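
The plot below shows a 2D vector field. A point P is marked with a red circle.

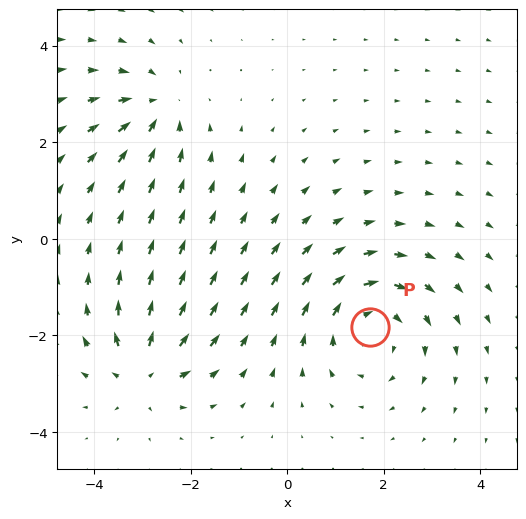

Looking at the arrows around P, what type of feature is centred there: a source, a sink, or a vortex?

vortex

At P (1.7, -1.8) the arrows circulate clockwise. Divergence ≈0, curl about -4 — near-zero divergence with nonzero curl is a vortex.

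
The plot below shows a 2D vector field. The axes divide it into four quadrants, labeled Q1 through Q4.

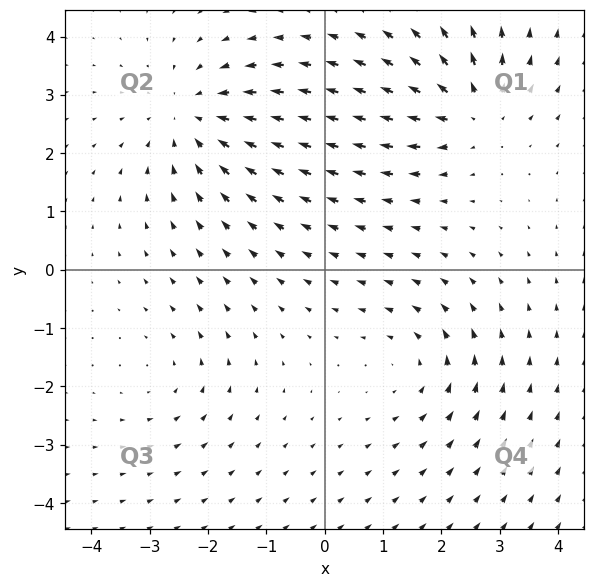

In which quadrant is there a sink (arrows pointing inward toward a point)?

The sink sits at approximately (-2.3, 2.6), which lies in quadrant Q2. The divergence there is about -4, negative as expected for a sink.

Q2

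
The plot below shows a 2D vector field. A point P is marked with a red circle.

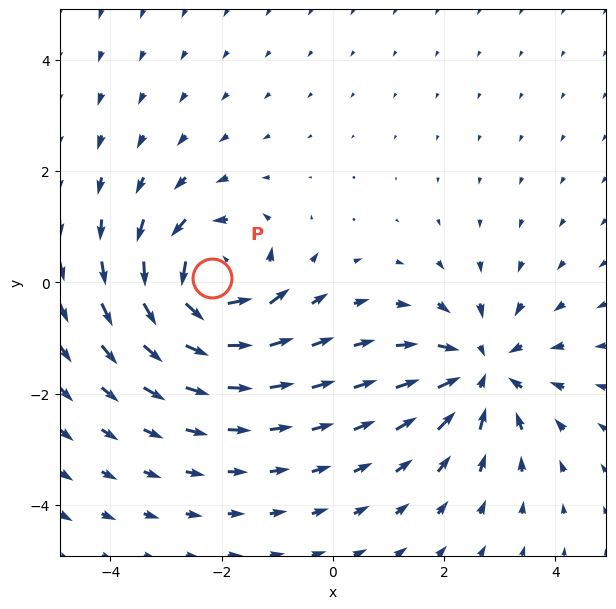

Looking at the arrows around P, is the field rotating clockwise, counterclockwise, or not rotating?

counterclockwise

Near P at (-2.2, 0.1) the arrows circulate counterclockwise. The curl (z-component) there is about +6; positive curl means counterclockwise rotation.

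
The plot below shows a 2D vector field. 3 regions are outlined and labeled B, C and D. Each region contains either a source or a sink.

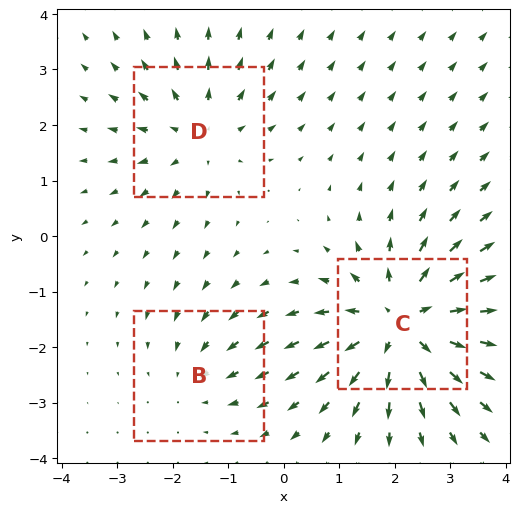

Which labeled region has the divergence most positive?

Divergence at each region's feature centre — B: about -2, C: about +5, D: about +3. Region C is most positive.

C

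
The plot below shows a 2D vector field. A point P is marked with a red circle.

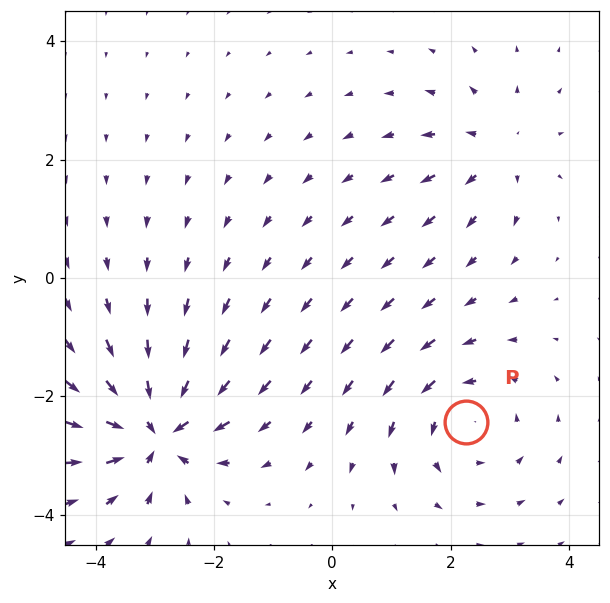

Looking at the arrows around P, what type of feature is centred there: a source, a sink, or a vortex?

vortex

At P (2.3, -2.4) the arrows circulate counterclockwise. Divergence ≈0, curl about +4 — near-zero divergence with nonzero curl is a vortex.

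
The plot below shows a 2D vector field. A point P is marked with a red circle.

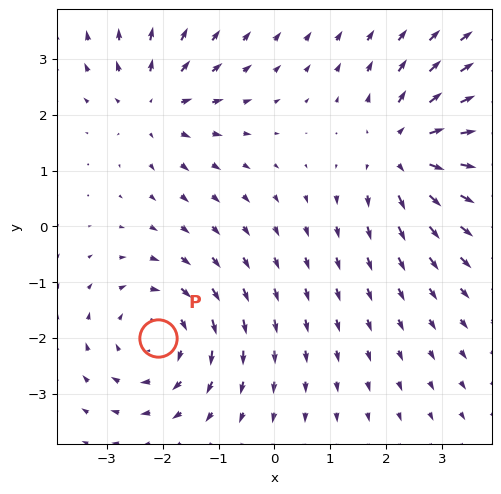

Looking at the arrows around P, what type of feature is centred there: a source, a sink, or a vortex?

vortex

At P (-2.1, -2.0) the arrows circulate clockwise. Divergence ≈0, curl about -4 — near-zero divergence with nonzero curl is a vortex.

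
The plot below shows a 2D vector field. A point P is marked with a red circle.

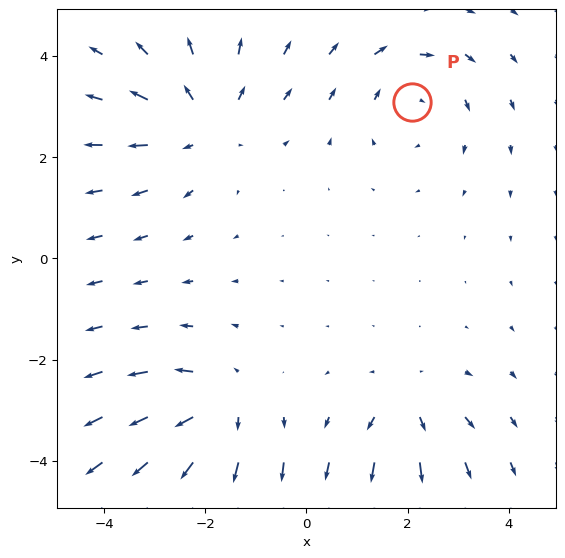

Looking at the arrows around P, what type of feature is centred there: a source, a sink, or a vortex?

vortex

At P (2.1, 3.1) the arrows circulate clockwise. Divergence ≈0, curl about -3 — near-zero divergence with nonzero curl is a vortex.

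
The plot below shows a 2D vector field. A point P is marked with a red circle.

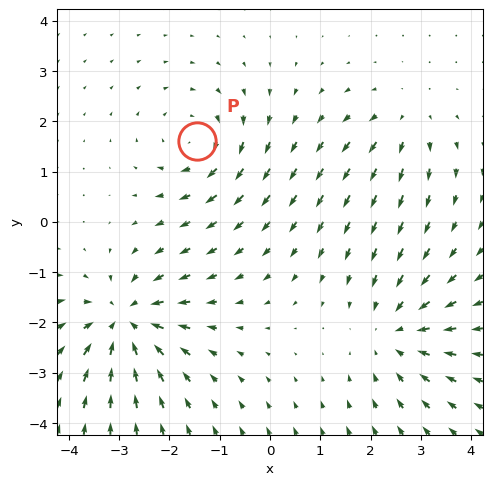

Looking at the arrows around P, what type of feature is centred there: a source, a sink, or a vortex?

At P (-1.5, 1.6) the arrows circulate clockwise. Divergence ≈0, curl about -4 — near-zero divergence with nonzero curl is a vortex.

vortex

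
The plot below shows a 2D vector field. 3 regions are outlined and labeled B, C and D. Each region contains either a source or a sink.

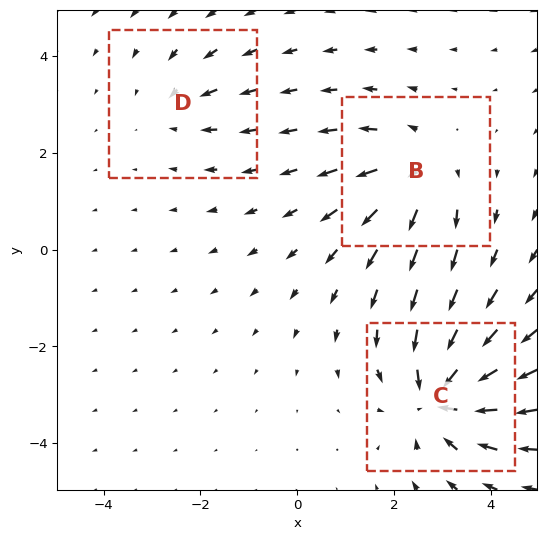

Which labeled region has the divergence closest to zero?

D

Divergence at each region's feature centre — B: about +4, C: about -5, D: about -2. Region D is closest to zero.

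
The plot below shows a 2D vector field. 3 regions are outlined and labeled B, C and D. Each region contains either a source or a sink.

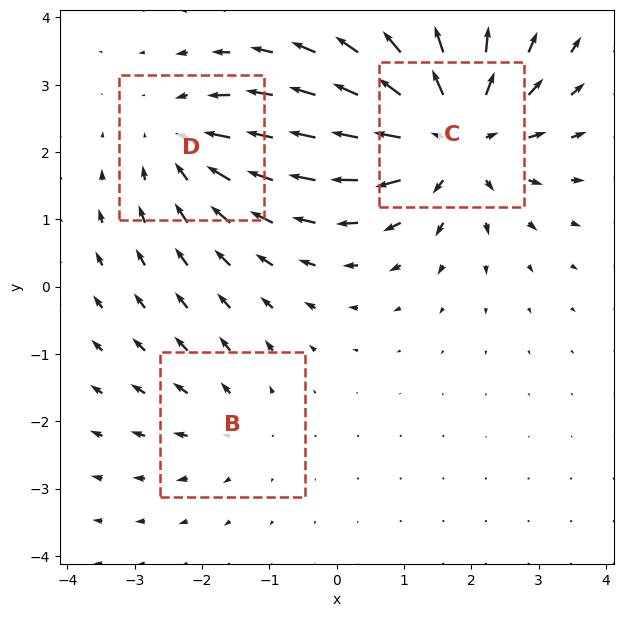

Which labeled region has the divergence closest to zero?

B

Divergence at each region's feature centre — B: about +2, C: about +5, D: about -3. Region B is closest to zero.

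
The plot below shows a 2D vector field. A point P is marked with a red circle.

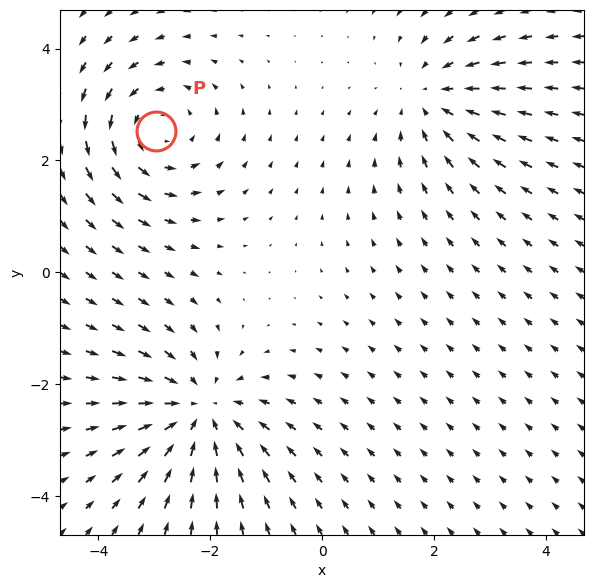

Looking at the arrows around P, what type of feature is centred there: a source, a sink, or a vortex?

At P (-3.0, 2.5) the arrows circulate counterclockwise. Divergence ≈0, curl about +4 — near-zero divergence with nonzero curl is a vortex.

vortex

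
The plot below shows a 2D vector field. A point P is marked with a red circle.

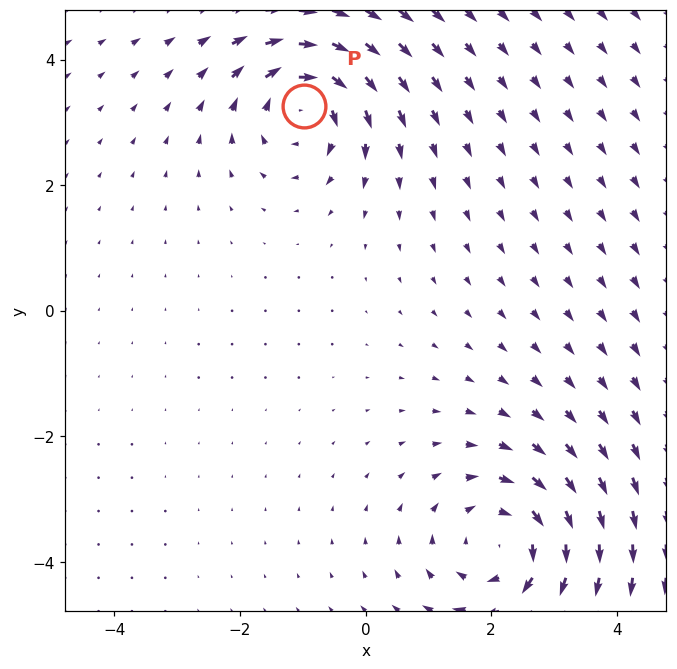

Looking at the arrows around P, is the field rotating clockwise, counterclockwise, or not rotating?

Near P at (-1.0, 3.3) the arrows circulate clockwise. The curl (z-component) there is about -4; negative curl means clockwise rotation.

clockwise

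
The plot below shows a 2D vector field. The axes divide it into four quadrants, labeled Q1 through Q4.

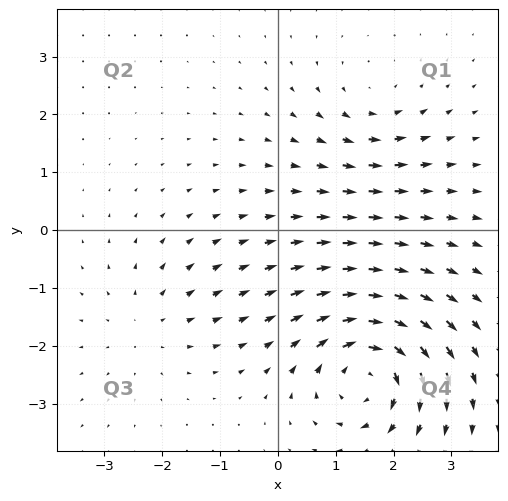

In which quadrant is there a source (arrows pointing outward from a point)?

Q3

The source sits at approximately (-2.2, -1.6), which lies in quadrant Q3. The divergence there is about +2, positive as expected for a source.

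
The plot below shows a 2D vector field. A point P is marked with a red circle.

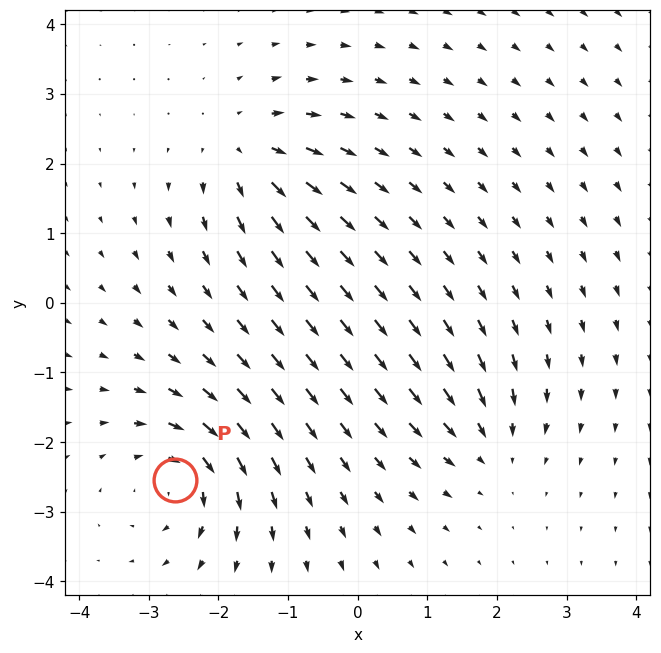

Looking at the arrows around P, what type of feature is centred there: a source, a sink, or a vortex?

vortex

At P (-2.6, -2.5) the arrows circulate clockwise. Divergence ≈0, curl about -6 — near-zero divergence with nonzero curl is a vortex.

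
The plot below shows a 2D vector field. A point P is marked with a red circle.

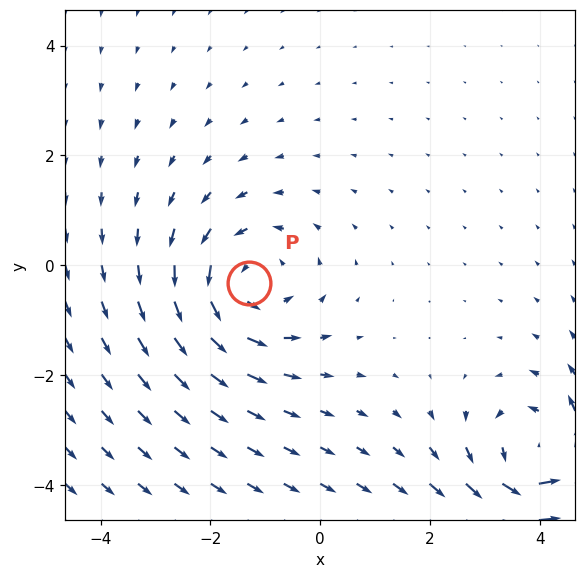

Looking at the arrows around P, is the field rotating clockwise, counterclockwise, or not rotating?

counterclockwise

Near P at (-1.3, -0.3) the arrows circulate counterclockwise. The curl (z-component) there is about +4; positive curl means counterclockwise rotation.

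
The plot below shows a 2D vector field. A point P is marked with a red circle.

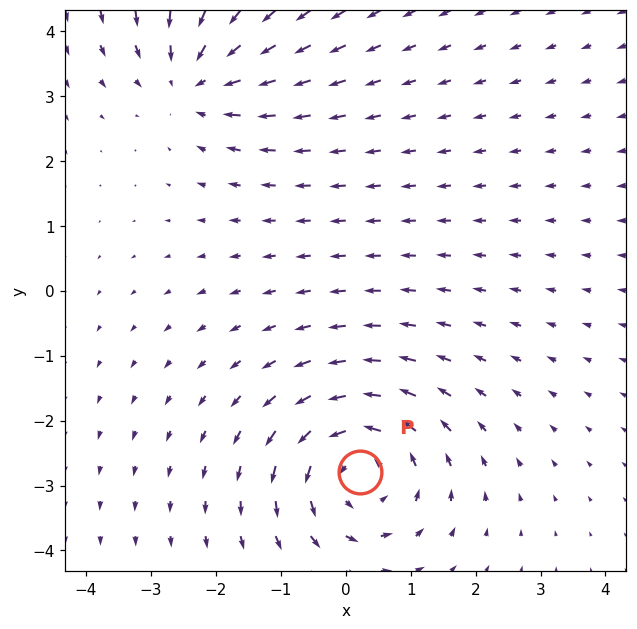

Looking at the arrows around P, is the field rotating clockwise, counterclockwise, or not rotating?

counterclockwise

Near P at (0.2, -2.8) the arrows circulate counterclockwise. The curl (z-component) there is about +5; positive curl means counterclockwise rotation.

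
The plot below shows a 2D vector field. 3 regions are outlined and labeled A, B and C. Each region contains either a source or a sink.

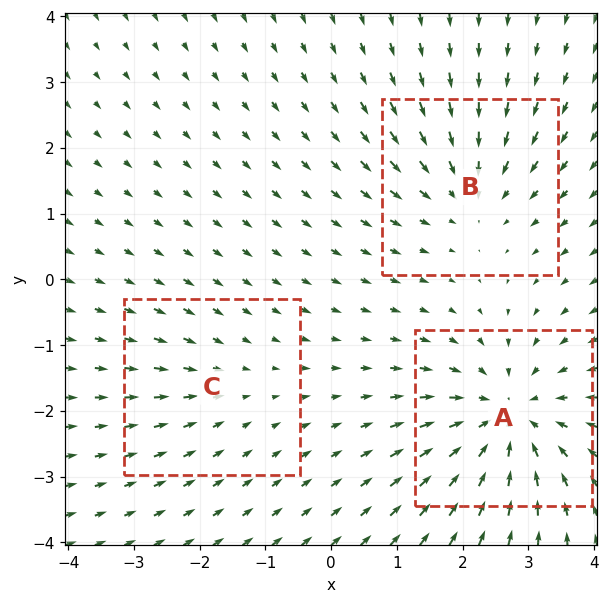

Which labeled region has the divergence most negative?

A

Divergence at each region's feature centre — A: about -5, B: about -3, C: about -2. Region A is most negative.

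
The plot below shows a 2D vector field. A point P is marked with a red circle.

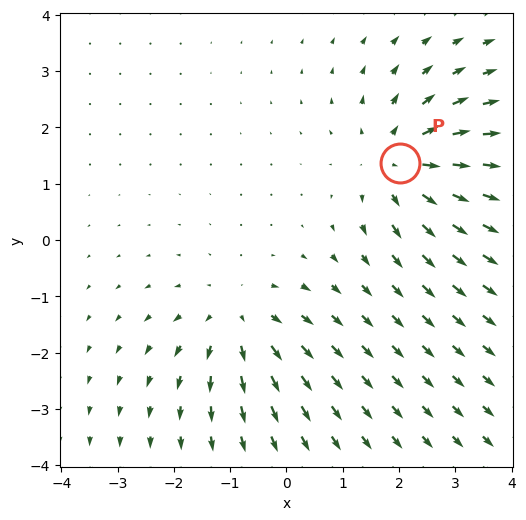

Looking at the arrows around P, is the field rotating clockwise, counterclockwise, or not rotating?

Near P at (2.0, 1.4) the arrows show no circulation. The curl there is ≈0.

not rotating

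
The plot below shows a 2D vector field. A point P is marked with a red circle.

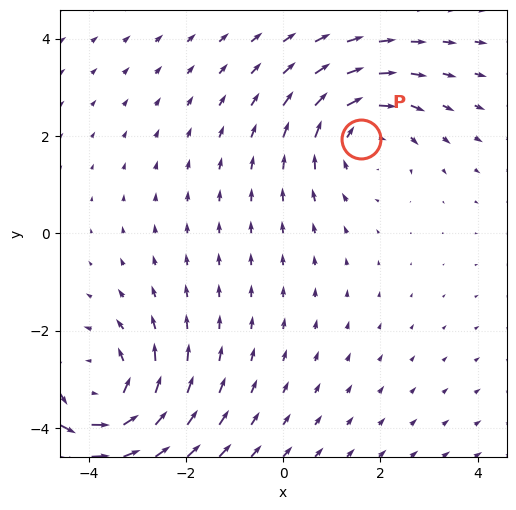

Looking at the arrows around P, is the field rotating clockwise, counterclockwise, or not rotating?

Near P at (1.6, 1.9) the arrows circulate clockwise. The curl (z-component) there is about -2; negative curl means clockwise rotation.

clockwise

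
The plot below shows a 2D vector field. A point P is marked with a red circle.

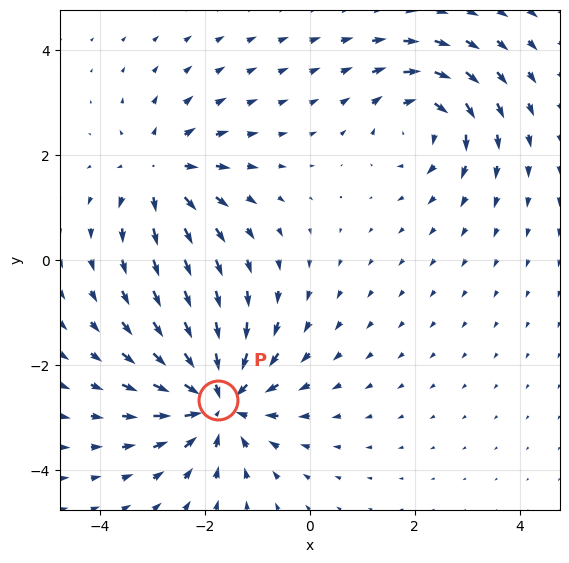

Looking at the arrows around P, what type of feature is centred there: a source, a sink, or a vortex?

At P (-1.7, -2.7) the arrows converge inward. Divergence about -5, curl ≈0 — negative divergence with near-zero curl is a sink.

sink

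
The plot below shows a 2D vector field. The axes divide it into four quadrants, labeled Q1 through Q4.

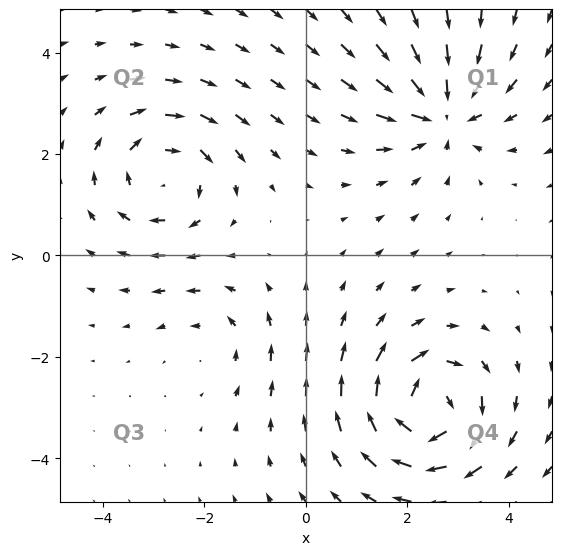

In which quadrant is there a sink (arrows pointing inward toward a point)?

The sink sits at approximately (2.7, 2.8), which lies in quadrant Q1. The divergence there is about -5, negative as expected for a sink.

Q1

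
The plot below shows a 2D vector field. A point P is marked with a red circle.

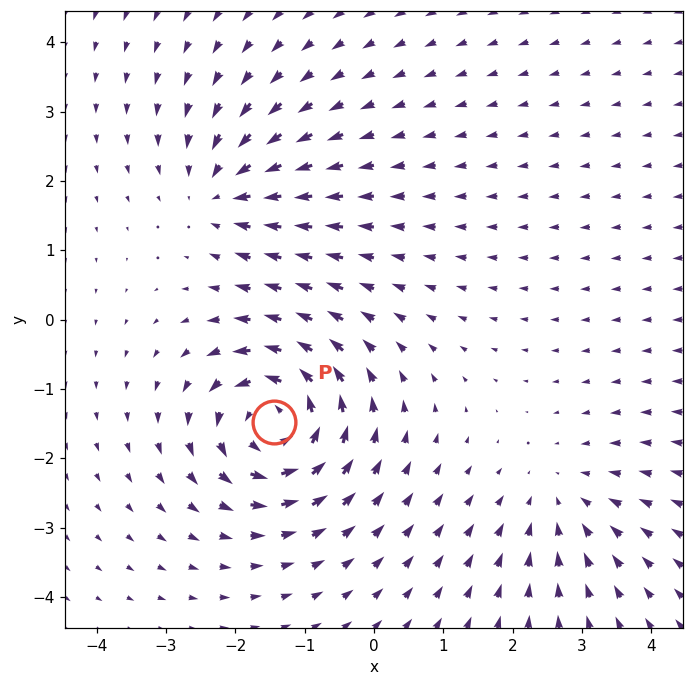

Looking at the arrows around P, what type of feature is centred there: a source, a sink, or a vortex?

vortex

At P (-1.4, -1.5) the arrows circulate counterclockwise. Divergence ≈0, curl about +7 — near-zero divergence with nonzero curl is a vortex.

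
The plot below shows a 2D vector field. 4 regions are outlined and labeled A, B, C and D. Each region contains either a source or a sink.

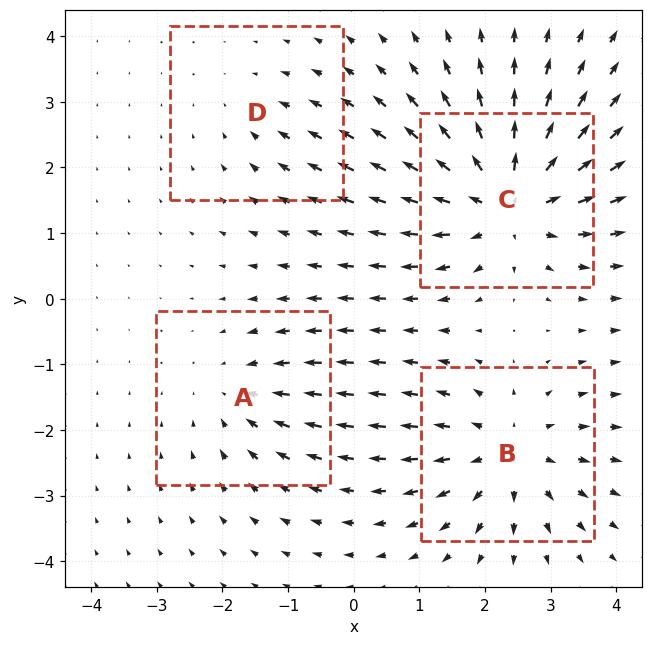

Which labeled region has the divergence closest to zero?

D

Divergence at each region's feature centre — A: about -3, B: about +5, C: about +7, D: about -2. Region D is closest to zero.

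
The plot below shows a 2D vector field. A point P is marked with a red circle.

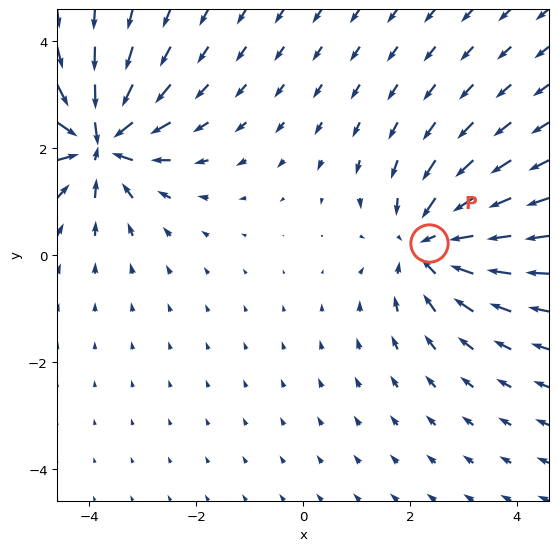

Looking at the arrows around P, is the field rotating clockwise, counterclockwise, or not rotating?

not rotating

Near P at (2.4, 0.2) the arrows show no circulation. The curl there is ≈0.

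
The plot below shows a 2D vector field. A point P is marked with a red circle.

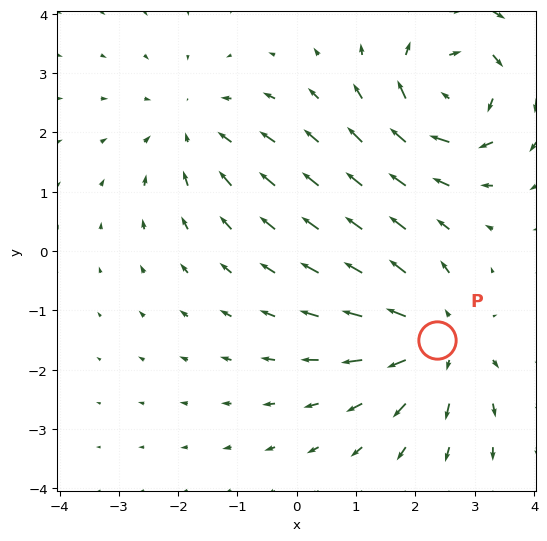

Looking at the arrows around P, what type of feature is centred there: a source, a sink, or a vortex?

source

At P (2.4, -1.5) the arrows spread outward. Divergence about +4, curl ≈0 — positive divergence with near-zero curl is a source.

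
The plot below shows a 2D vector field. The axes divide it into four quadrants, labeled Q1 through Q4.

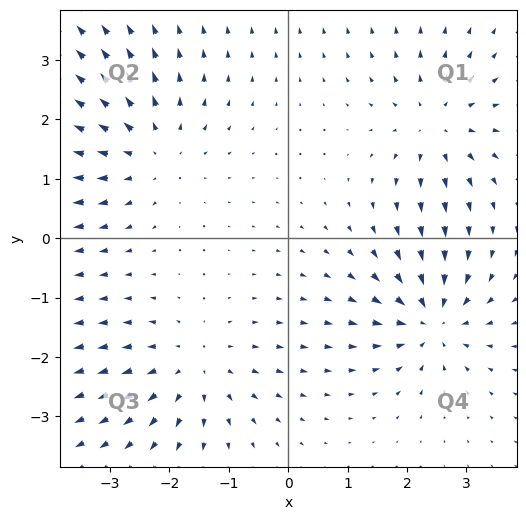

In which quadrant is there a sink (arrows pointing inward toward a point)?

Q4

The sink sits at approximately (2.4, -1.4), which lies in quadrant Q4. The divergence there is about -6, negative as expected for a sink.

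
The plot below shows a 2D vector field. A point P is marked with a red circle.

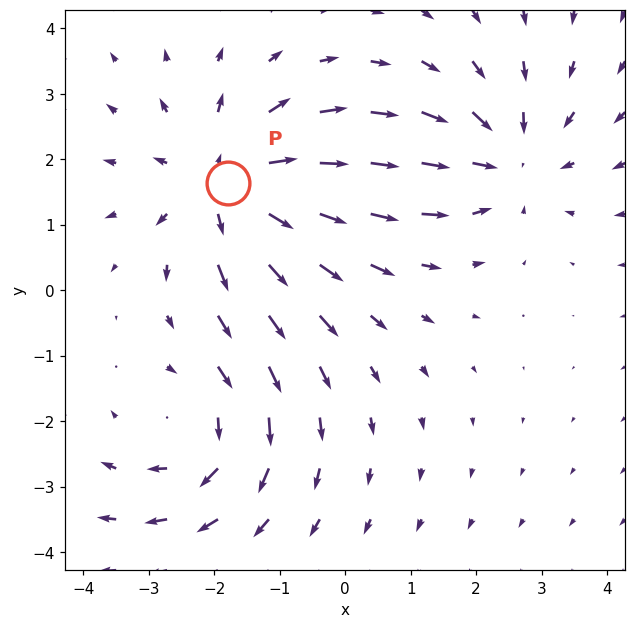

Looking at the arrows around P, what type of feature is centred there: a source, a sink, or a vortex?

At P (-1.8, 1.6) the arrows spread outward. Divergence about +5, curl ≈0 — positive divergence with near-zero curl is a source.

source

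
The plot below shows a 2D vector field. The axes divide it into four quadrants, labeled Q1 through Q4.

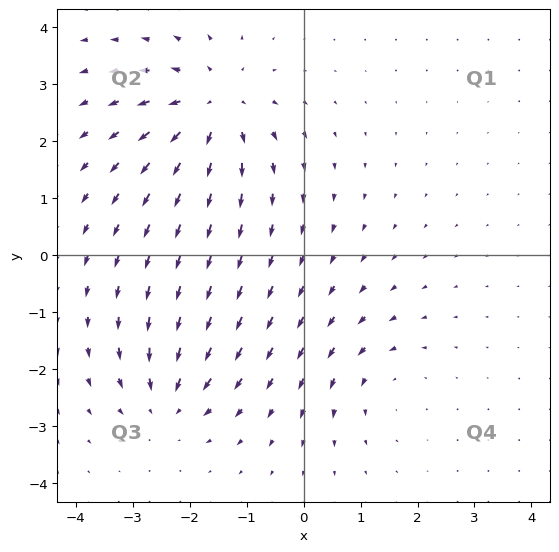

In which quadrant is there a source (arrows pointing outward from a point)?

The source sits at approximately (-1.6, 2.6), which lies in quadrant Q2. The divergence there is about +5, positive as expected for a source.

Q2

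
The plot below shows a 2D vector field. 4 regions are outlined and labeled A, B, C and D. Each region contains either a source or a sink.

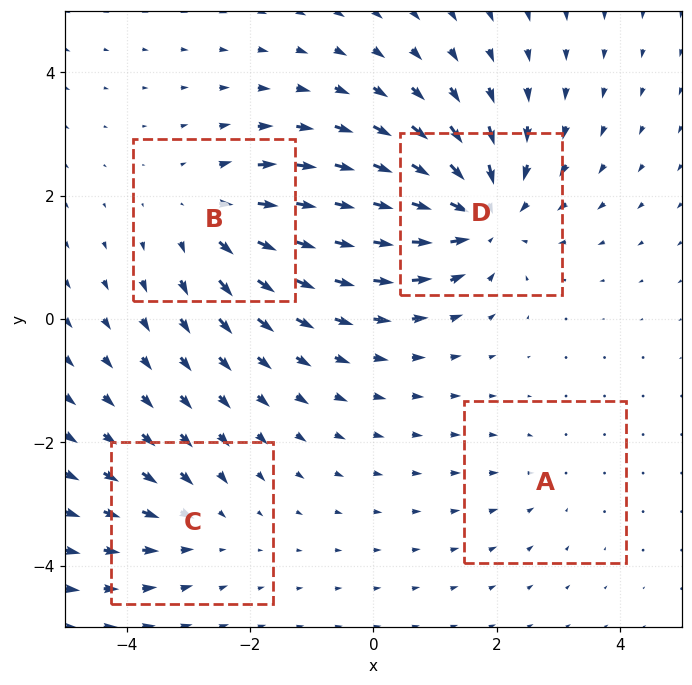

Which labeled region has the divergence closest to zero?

A

Divergence at each region's feature centre — A: about -2, B: about +4, C: about -3, D: about -6. Region A is closest to zero.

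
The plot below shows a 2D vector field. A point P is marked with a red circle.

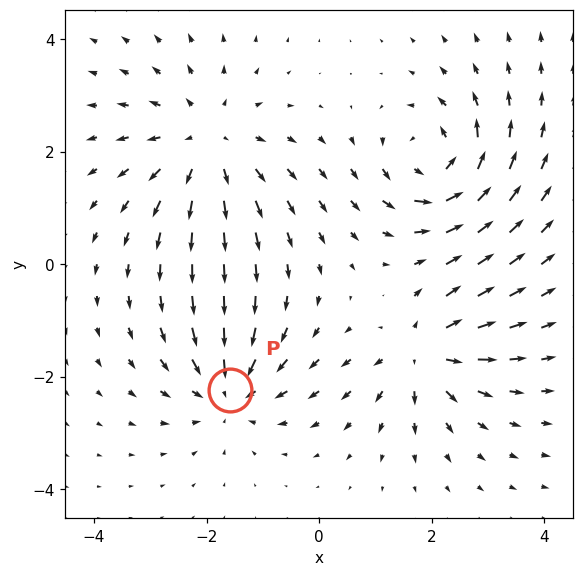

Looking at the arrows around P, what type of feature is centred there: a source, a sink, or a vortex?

At P (-1.6, -2.2) the arrows converge inward. Divergence about -4, curl ≈0 — negative divergence with near-zero curl is a sink.

sink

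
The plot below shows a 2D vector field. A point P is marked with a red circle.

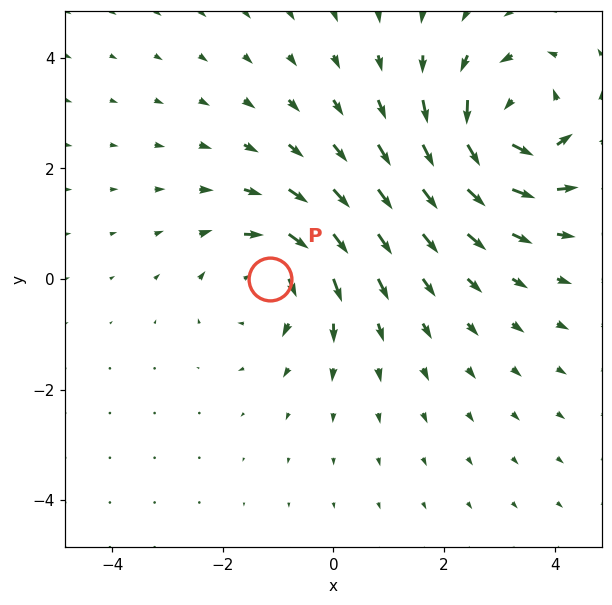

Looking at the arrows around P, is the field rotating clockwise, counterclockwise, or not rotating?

clockwise

Near P at (-1.2, -0.0) the arrows circulate clockwise. The curl (z-component) there is about -4; negative curl means clockwise rotation.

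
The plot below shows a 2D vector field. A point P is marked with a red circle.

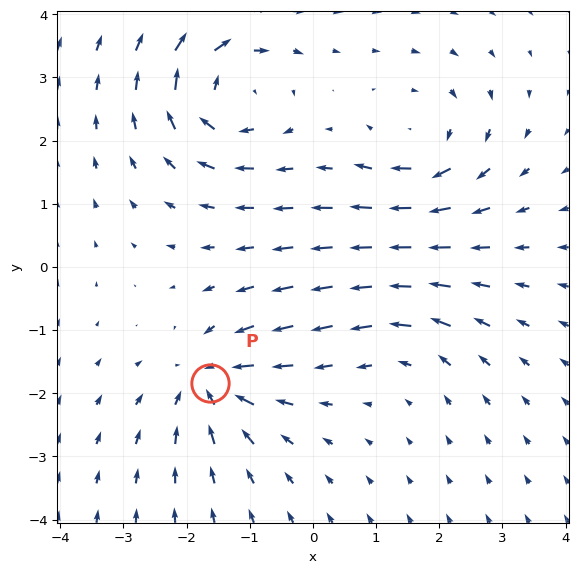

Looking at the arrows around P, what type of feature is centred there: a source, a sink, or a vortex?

At P (-1.6, -1.8) the arrows converge inward. Divergence about -6, curl ≈0 — negative divergence with near-zero curl is a sink.

sink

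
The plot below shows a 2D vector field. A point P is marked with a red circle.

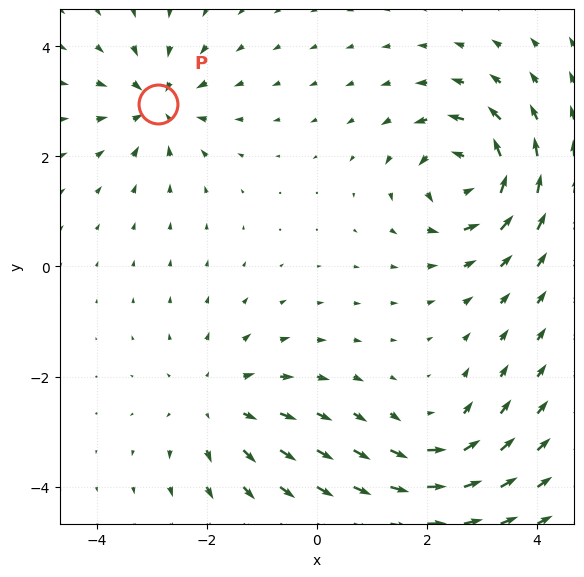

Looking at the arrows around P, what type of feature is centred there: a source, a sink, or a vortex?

sink

At P (-2.9, 2.9) the arrows converge inward. Divergence about -4, curl ≈0 — negative divergence with near-zero curl is a sink.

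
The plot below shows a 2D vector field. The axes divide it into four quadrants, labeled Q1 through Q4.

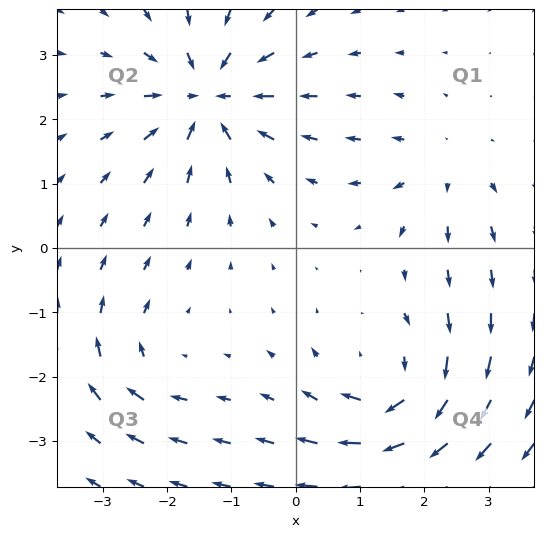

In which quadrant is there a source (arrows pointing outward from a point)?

The source sits at approximately (2.3, 1.2), which lies in quadrant Q1. The divergence there is about +3, positive as expected for a source.

Q1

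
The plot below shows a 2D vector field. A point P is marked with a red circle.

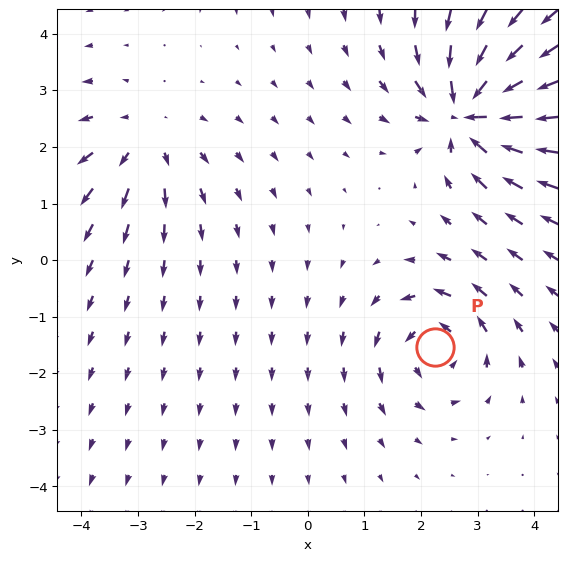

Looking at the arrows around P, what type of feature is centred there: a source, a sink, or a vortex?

vortex

At P (2.2, -1.5) the arrows circulate counterclockwise. Divergence ≈0, curl about +4 — near-zero divergence with nonzero curl is a vortex.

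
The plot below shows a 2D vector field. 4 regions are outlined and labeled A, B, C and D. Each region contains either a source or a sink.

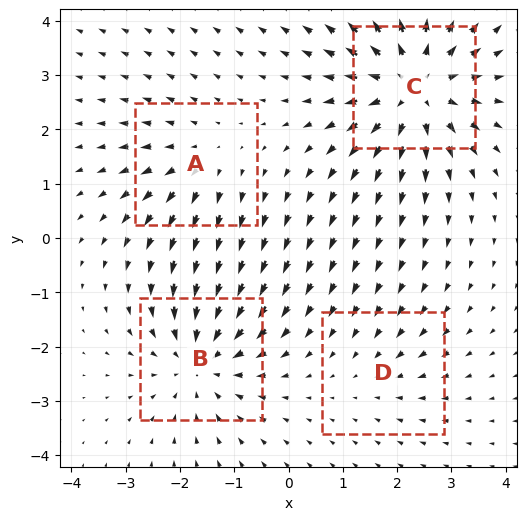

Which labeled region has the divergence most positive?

Divergence at each region's feature centre — A: about +3, B: about -5, C: about +6, D: about -2. Region C is most positive.

C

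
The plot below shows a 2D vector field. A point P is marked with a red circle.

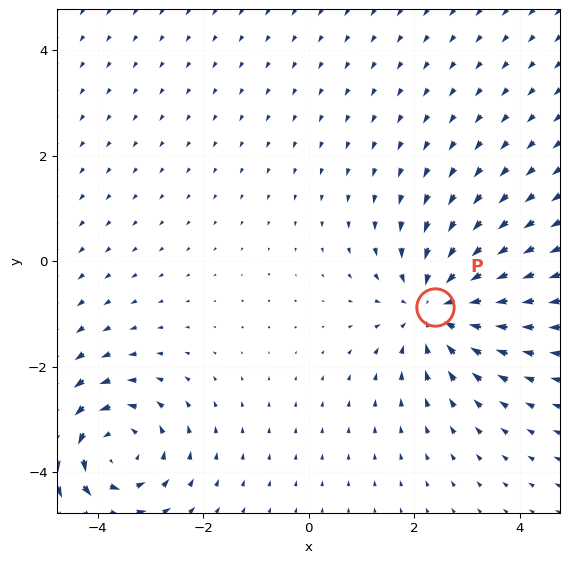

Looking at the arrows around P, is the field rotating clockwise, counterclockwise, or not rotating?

not rotating

Near P at (2.4, -0.9) the arrows show no circulation. The curl there is ≈0.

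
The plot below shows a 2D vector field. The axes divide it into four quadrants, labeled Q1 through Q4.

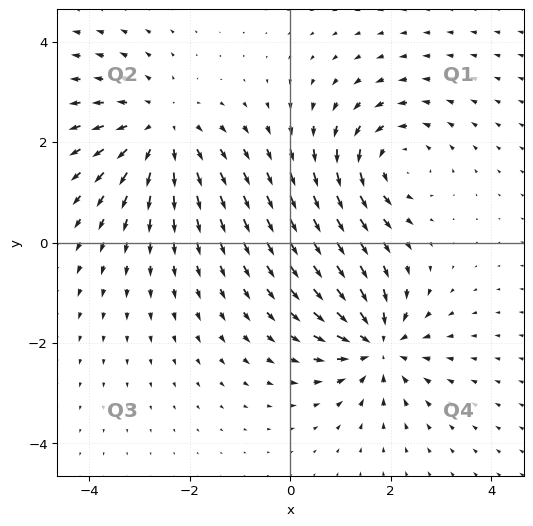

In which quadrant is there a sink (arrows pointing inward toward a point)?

Q4

The sink sits at approximately (1.7, -2.0), which lies in quadrant Q4. The divergence there is about -4, negative as expected for a sink.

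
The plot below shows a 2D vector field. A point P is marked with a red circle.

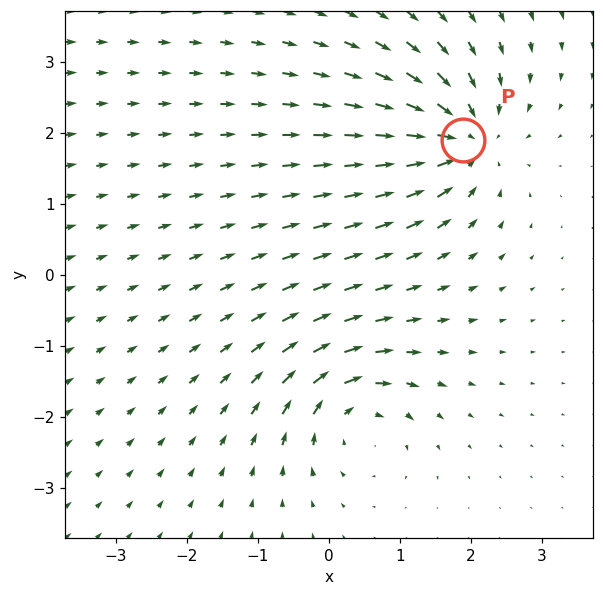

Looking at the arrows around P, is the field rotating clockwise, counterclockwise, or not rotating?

not rotating

Near P at (1.9, 1.9) the arrows show no circulation. The curl there is ≈0.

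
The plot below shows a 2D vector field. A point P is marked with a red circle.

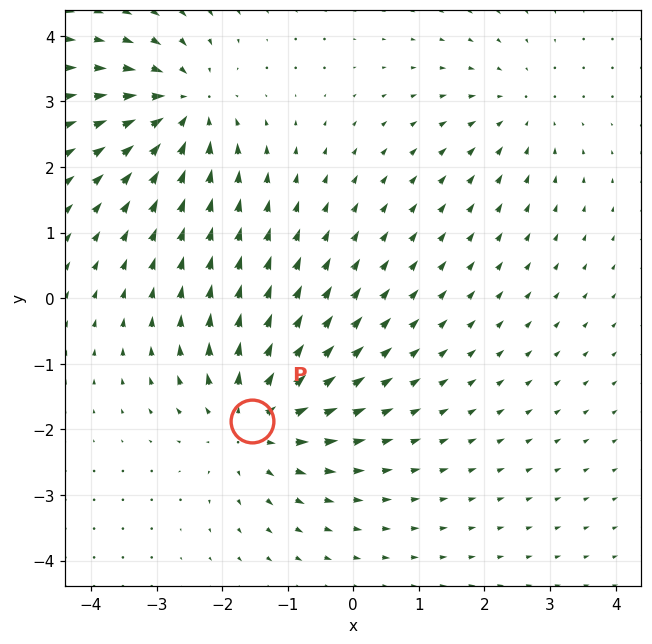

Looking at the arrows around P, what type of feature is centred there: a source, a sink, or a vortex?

source

At P (-1.5, -1.9) the arrows spread outward. Divergence about +4, curl ≈0 — positive divergence with near-zero curl is a source.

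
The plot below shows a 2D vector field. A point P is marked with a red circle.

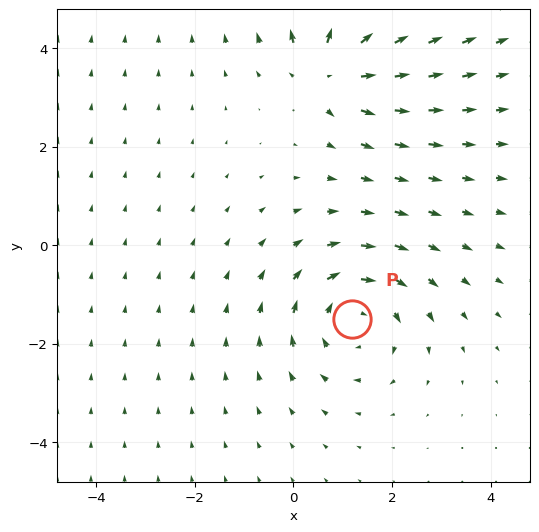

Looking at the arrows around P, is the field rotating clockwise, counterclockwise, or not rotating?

Near P at (1.2, -1.5) the arrows circulate clockwise. The curl (z-component) there is about -4; negative curl means clockwise rotation.

clockwise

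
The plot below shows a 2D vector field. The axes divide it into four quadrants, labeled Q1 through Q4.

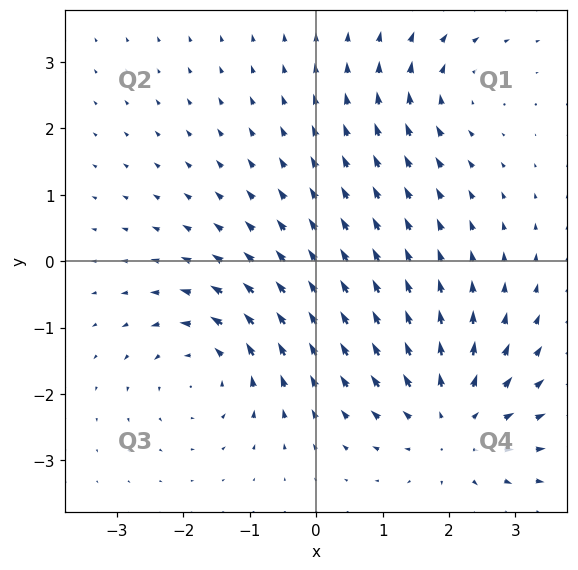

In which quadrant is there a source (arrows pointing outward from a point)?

The source sits at approximately (2.1, -2.4), which lies in quadrant Q4. The divergence there is about +4, positive as expected for a source.

Q4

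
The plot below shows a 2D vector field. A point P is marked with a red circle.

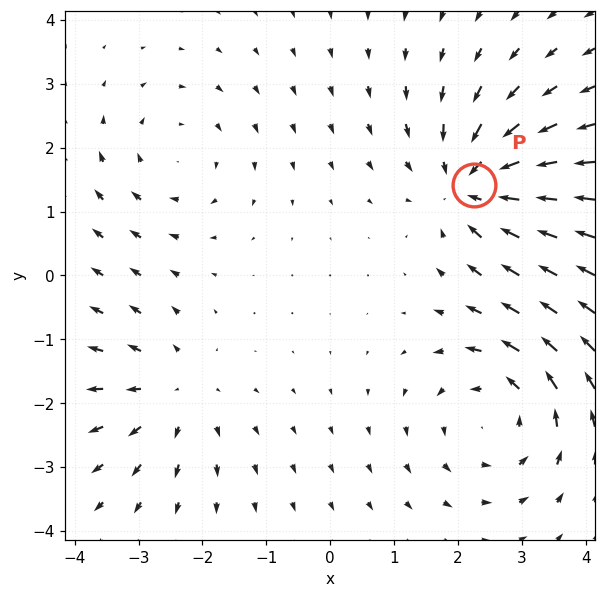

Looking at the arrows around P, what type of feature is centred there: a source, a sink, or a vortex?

sink

At P (2.3, 1.4) the arrows converge inward. Divergence about -5, curl ≈0 — negative divergence with near-zero curl is a sink.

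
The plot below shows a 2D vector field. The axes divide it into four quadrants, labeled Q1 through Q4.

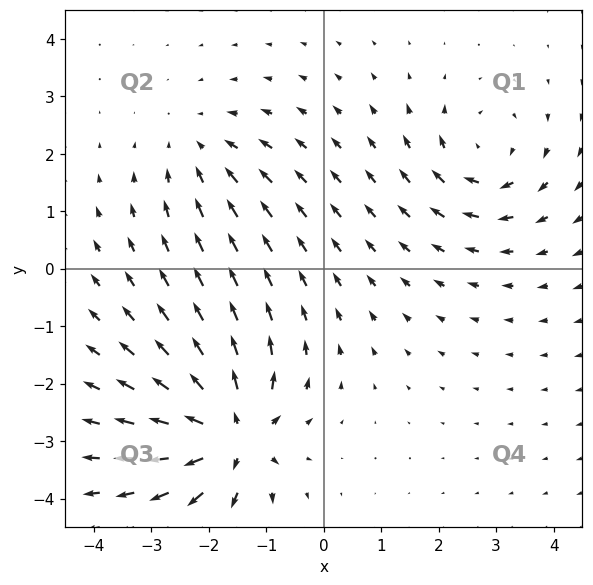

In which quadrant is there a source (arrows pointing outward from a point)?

Q3

The source sits at approximately (-1.6, -2.9), which lies in quadrant Q3. The divergence there is about +7, positive as expected for a source.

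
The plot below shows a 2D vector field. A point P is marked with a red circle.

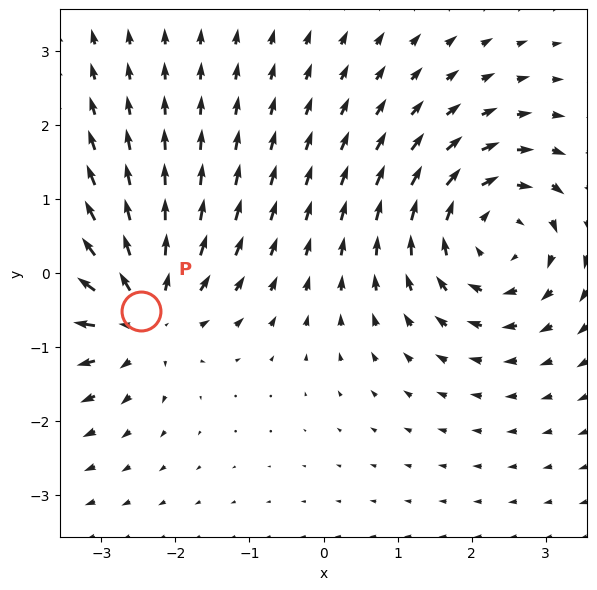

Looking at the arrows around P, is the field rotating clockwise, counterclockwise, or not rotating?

not rotating

Near P at (-2.5, -0.5) the arrows show no circulation. The curl there is ≈0.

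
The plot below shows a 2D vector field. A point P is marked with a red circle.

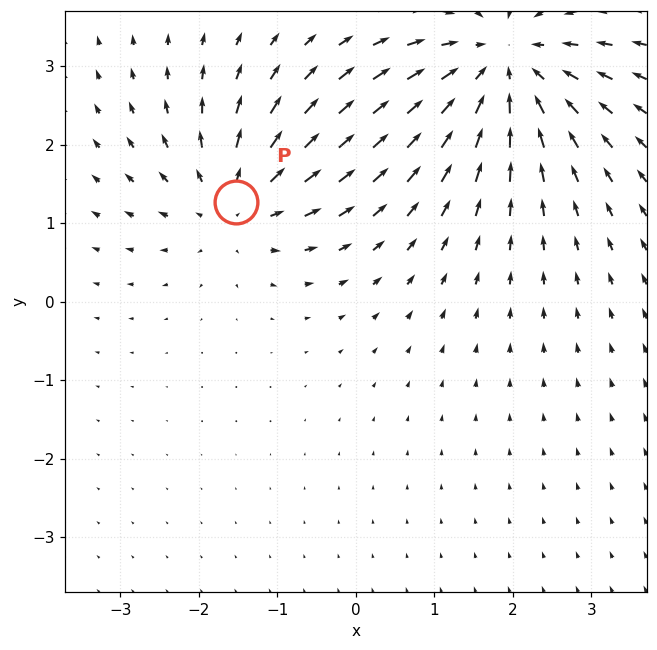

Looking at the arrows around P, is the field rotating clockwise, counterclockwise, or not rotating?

Near P at (-1.5, 1.3) the arrows show no circulation. The curl there is ≈0.

not rotating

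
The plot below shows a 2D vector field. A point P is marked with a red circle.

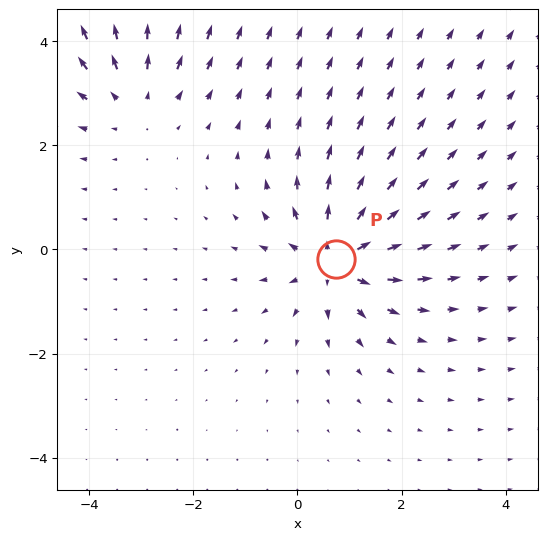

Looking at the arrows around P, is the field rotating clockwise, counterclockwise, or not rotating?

Near P at (0.7, -0.2) the arrows show no circulation. The curl there is ≈0.

not rotating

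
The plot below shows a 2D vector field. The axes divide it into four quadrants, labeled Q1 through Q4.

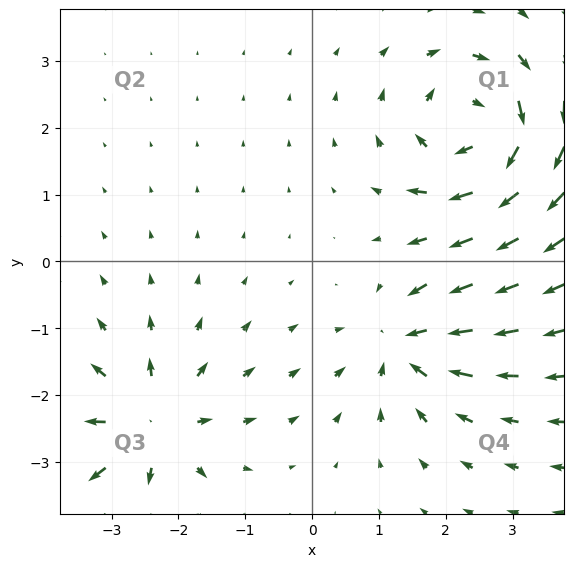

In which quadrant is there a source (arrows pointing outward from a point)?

Q3

The source sits at approximately (-2.4, -2.4), which lies in quadrant Q3. The divergence there is about +5, positive as expected for a source.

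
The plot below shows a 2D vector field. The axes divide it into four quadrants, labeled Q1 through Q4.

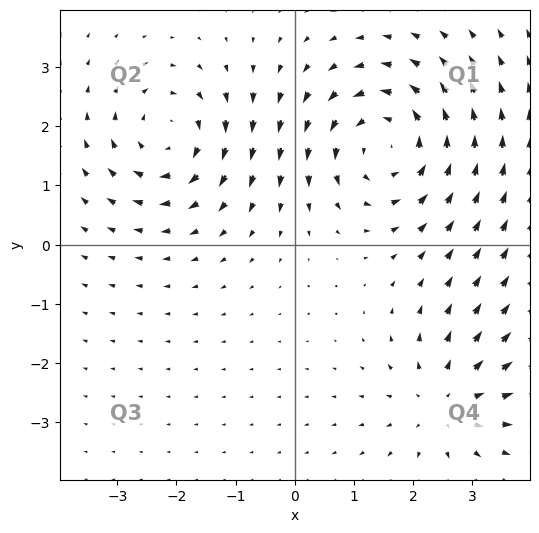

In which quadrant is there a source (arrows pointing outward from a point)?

Q4

The source sits at approximately (2.5, -2.7), which lies in quadrant Q4. The divergence there is about +3, positive as expected for a source.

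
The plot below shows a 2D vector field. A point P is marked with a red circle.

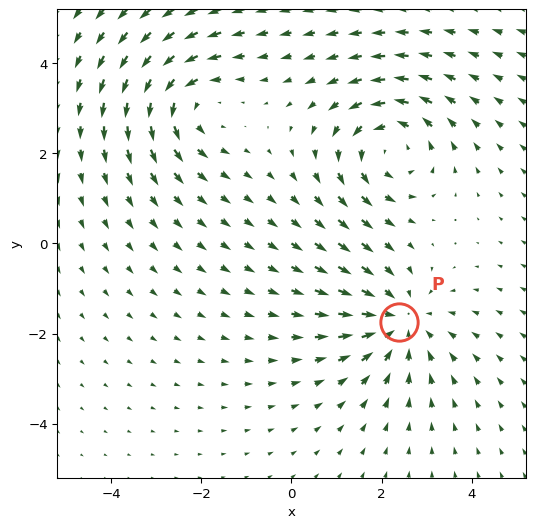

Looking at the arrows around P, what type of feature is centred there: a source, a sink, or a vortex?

sink

At P (2.4, -1.7) the arrows converge inward. Divergence about -4, curl ≈0 — negative divergence with near-zero curl is a sink.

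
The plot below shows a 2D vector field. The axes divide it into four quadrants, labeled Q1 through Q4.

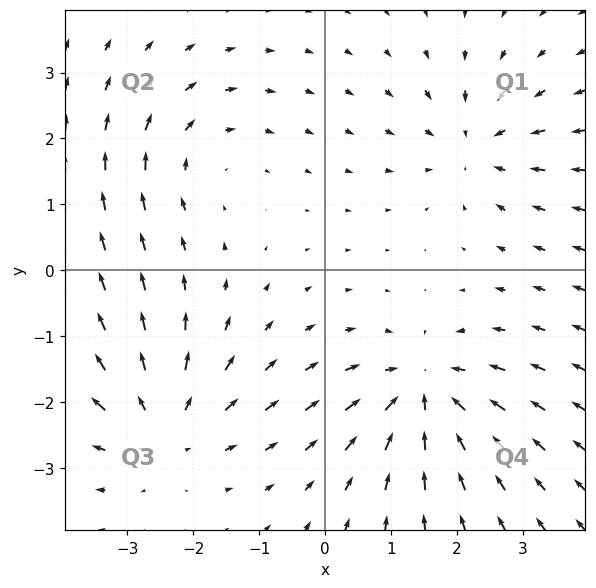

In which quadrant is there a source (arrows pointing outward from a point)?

The source sits at approximately (-2.5, -2.4), which lies in quadrant Q3. The divergence there is about +4, positive as expected for a source.

Q3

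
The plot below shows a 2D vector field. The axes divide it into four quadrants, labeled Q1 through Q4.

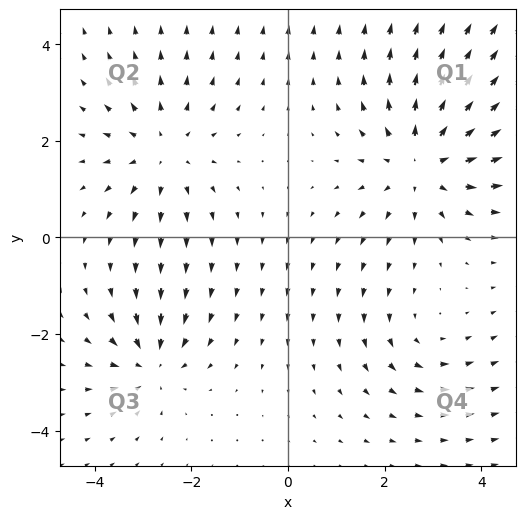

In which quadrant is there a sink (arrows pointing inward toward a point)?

Q3

The sink sits at approximately (-2.8, -2.6), which lies in quadrant Q3. The divergence there is about -4, negative as expected for a sink.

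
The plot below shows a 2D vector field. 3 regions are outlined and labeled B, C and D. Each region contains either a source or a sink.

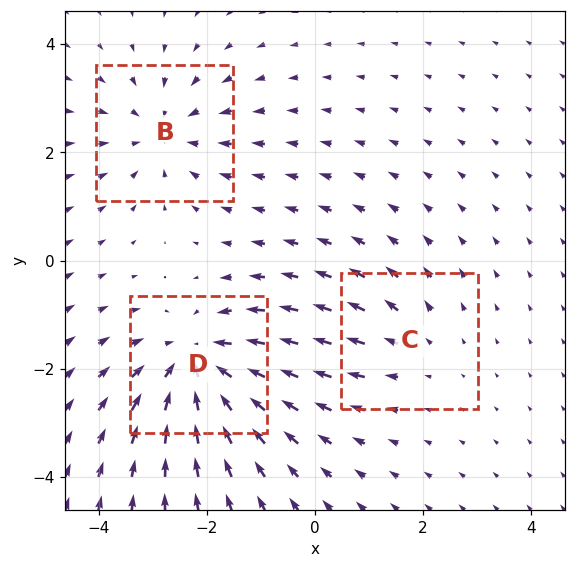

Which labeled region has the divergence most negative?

D

Divergence at each region's feature centre — B: about -3, C: about +2, D: about -4. Region D is most negative.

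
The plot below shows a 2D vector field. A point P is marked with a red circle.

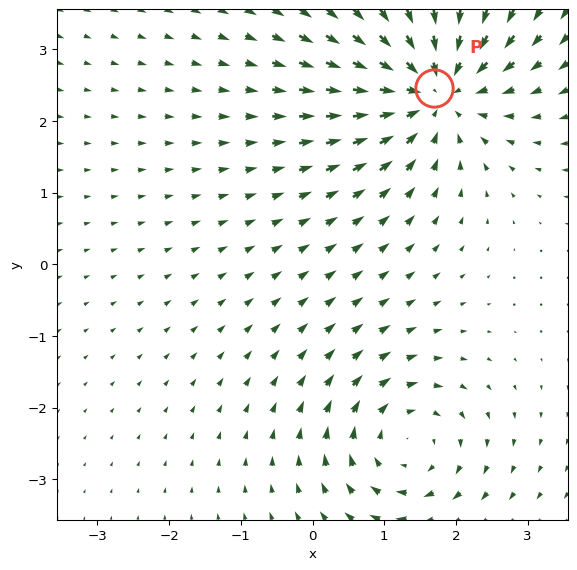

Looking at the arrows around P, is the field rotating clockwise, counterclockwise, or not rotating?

Near P at (1.7, 2.5) the arrows show no circulation. The curl there is ≈0.

not rotating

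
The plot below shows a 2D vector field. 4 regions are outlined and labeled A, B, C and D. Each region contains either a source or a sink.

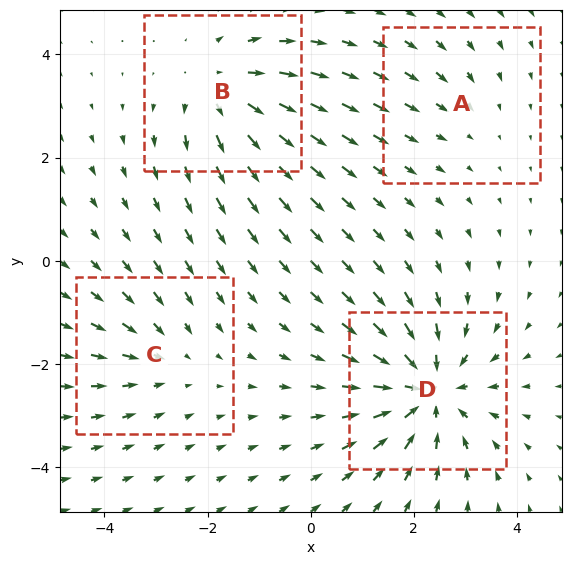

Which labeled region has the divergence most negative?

D

Divergence at each region's feature centre — A: about -2, B: about +4, C: about -3, D: about -6. Region D is most negative.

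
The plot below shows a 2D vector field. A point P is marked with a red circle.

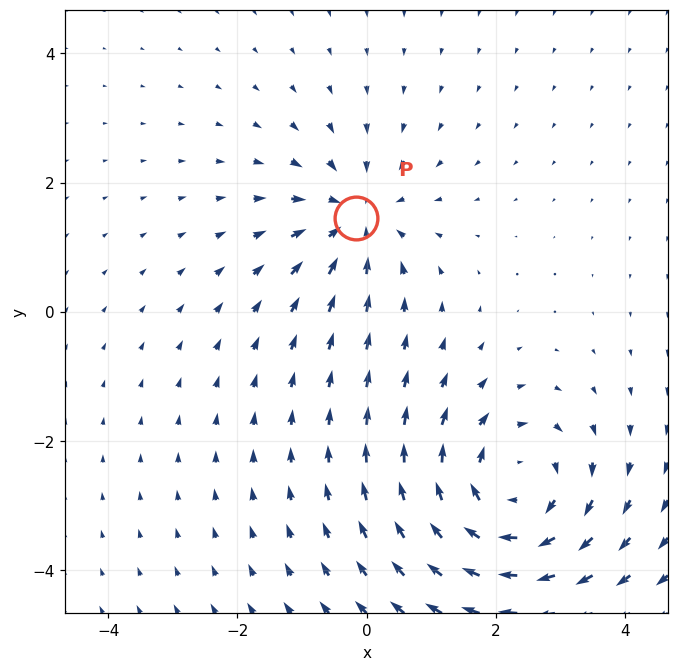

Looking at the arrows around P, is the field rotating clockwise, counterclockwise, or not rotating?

Near P at (-0.2, 1.5) the arrows show no circulation. The curl there is ≈0.

not rotating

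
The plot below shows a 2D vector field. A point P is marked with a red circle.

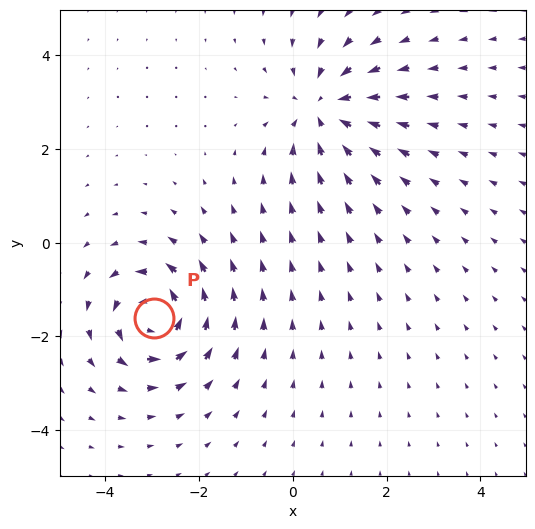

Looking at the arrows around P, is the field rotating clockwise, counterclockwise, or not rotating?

counterclockwise

Near P at (-3.0, -1.6) the arrows circulate counterclockwise. The curl (z-component) there is about +7; positive curl means counterclockwise rotation.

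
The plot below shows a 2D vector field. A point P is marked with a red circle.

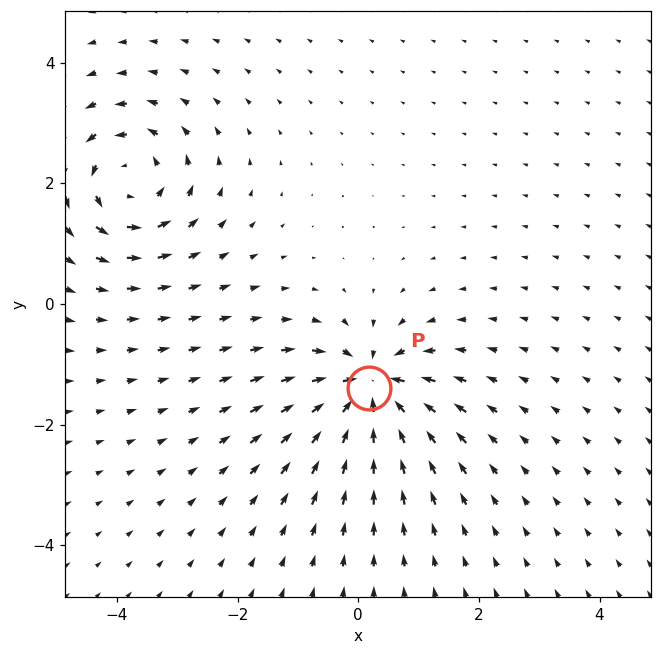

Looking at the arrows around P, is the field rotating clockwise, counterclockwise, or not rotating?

not rotating

Near P at (0.2, -1.4) the arrows show no circulation. The curl there is ≈0.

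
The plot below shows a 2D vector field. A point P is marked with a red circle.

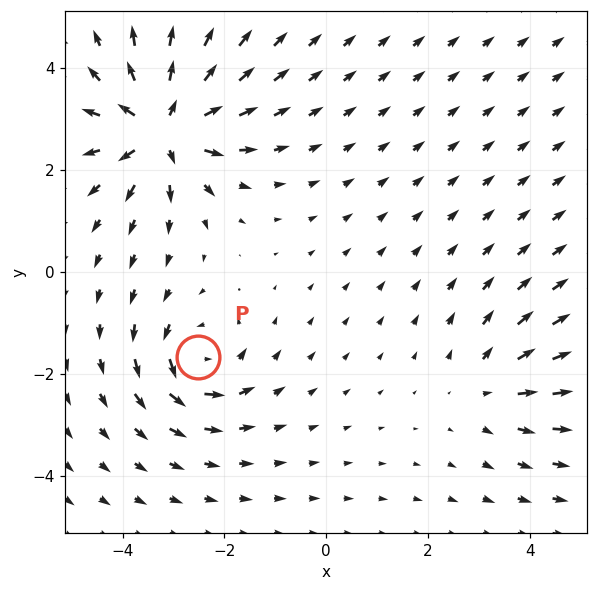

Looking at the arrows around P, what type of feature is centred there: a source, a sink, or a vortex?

At P (-2.5, -1.7) the arrows circulate counterclockwise. Divergence ≈0, curl about +4 — near-zero divergence with nonzero curl is a vortex.

vortex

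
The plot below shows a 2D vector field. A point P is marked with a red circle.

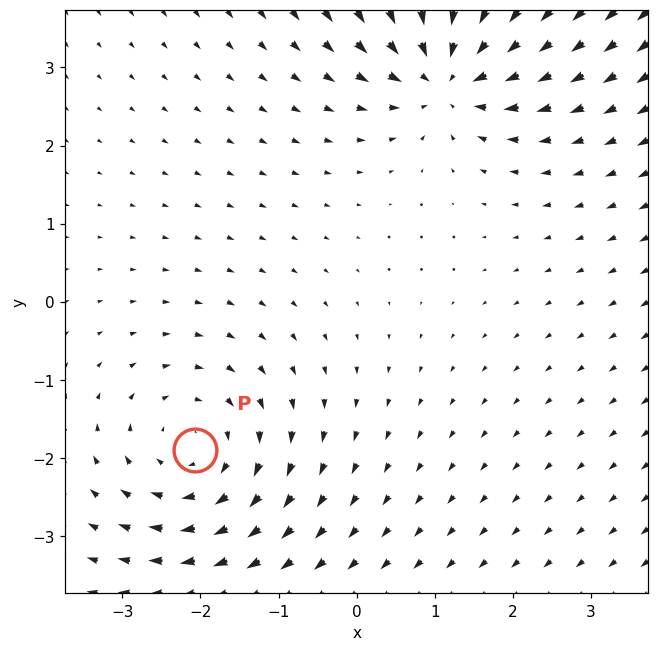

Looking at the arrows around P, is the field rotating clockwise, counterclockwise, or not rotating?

Near P at (-2.1, -1.9) the arrows circulate clockwise. The curl (z-component) there is about -3; negative curl means clockwise rotation.

clockwise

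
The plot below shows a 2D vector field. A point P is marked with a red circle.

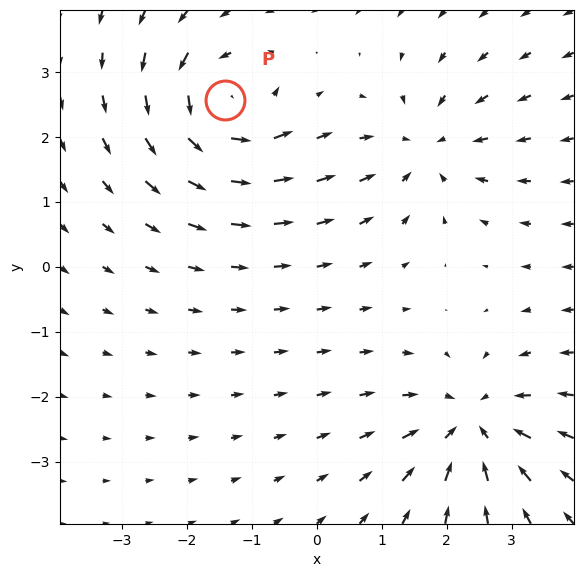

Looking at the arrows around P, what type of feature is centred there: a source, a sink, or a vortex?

vortex

At P (-1.4, 2.6) the arrows circulate counterclockwise. Divergence ≈0, curl about +5 — near-zero divergence with nonzero curl is a vortex.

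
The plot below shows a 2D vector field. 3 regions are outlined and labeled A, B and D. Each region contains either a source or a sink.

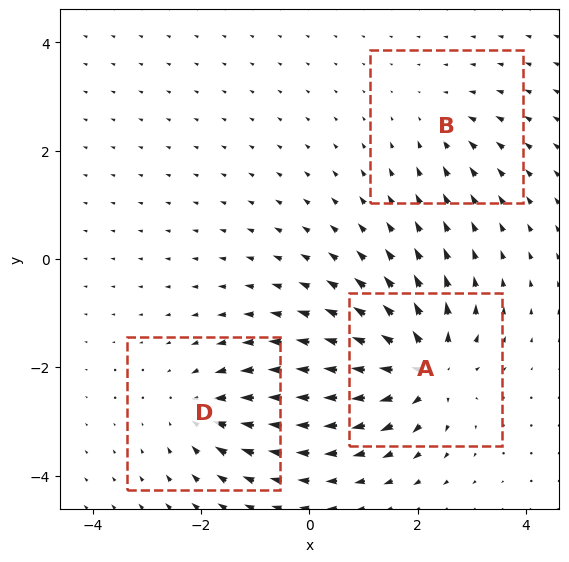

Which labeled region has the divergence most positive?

Divergence at each region's feature centre — A: about +7, B: about -2, D: about -4. Region A is most positive.

A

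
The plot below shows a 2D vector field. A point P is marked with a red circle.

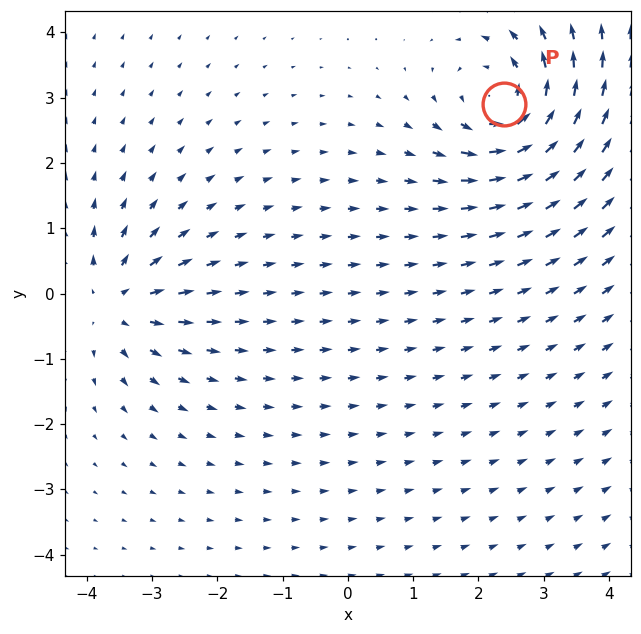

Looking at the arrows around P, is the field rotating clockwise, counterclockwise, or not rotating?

Near P at (2.4, 2.9) the arrows circulate counterclockwise. The curl (z-component) there is about +5; positive curl means counterclockwise rotation.

counterclockwise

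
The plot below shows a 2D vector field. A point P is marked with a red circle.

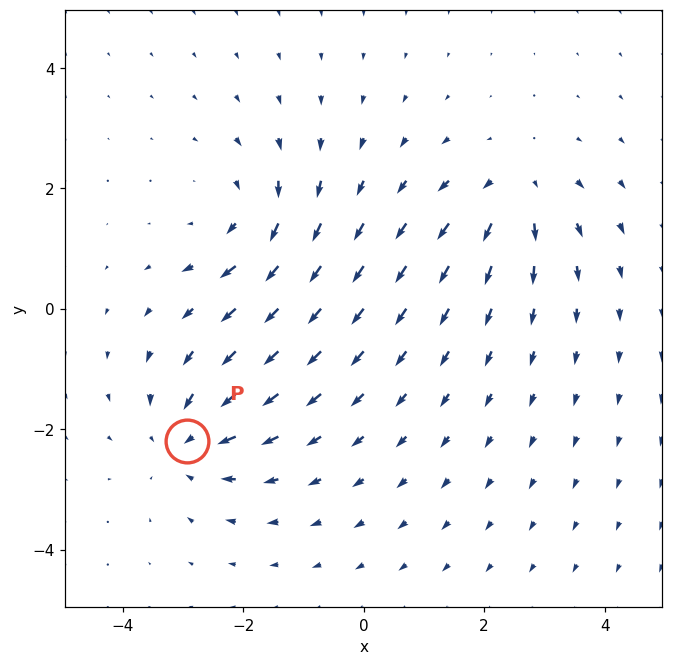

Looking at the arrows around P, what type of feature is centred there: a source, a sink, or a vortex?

sink

At P (-2.9, -2.2) the arrows converge inward. Divergence about -4, curl ≈0 — negative divergence with near-zero curl is a sink.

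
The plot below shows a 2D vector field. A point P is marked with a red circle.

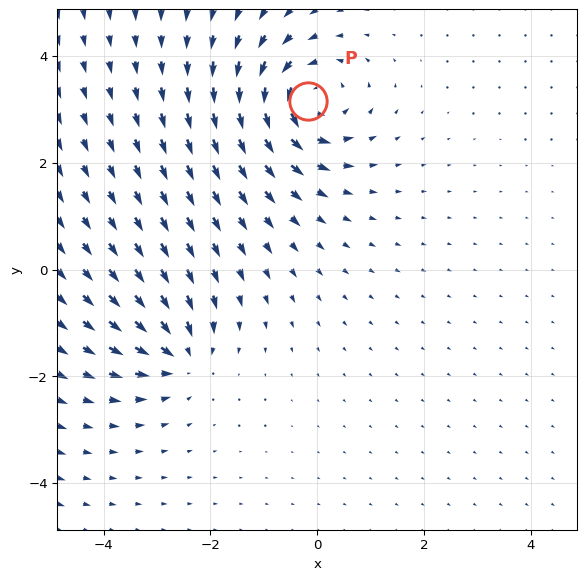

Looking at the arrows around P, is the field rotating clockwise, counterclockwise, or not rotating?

Near P at (-0.2, 3.2) the arrows circulate counterclockwise. The curl (z-component) there is about +6; positive curl means counterclockwise rotation.

counterclockwise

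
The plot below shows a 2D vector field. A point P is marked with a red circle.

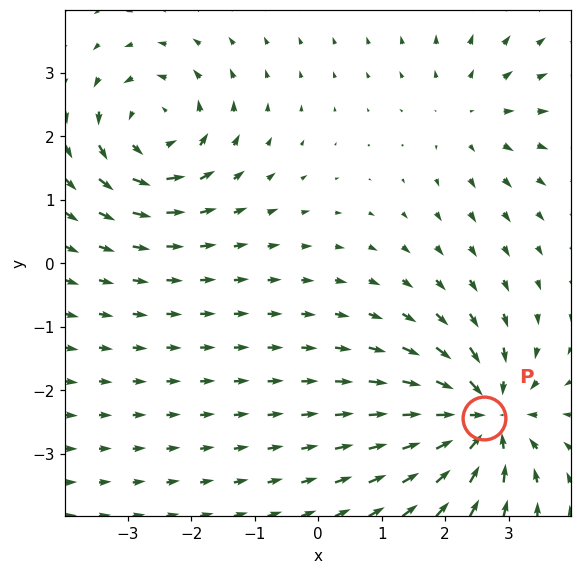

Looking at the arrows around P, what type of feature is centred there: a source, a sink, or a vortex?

At P (2.6, -2.4) the arrows converge inward. Divergence about -6, curl ≈0 — negative divergence with near-zero curl is a sink.

sink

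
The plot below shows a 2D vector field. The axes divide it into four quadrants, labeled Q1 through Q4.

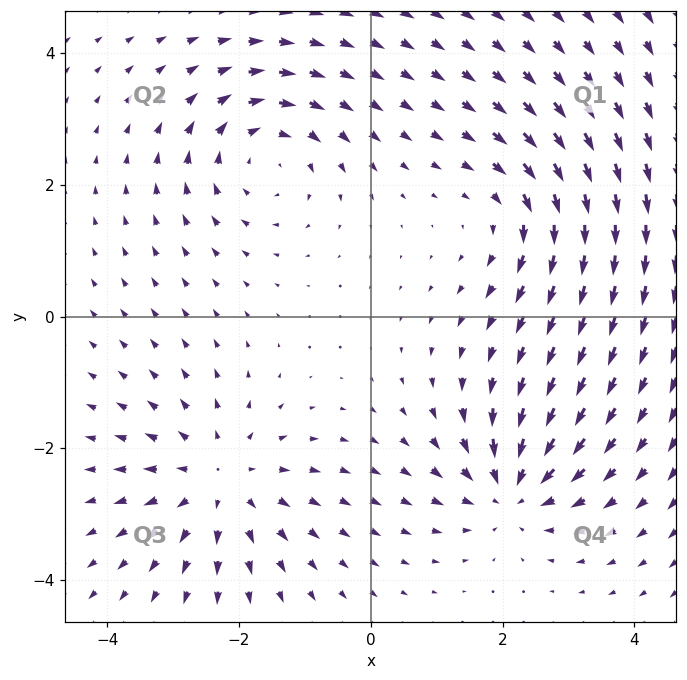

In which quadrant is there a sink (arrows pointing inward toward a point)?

The sink sits at approximately (2.1, -2.6), which lies in quadrant Q4. The divergence there is about -4, negative as expected for a sink.

Q4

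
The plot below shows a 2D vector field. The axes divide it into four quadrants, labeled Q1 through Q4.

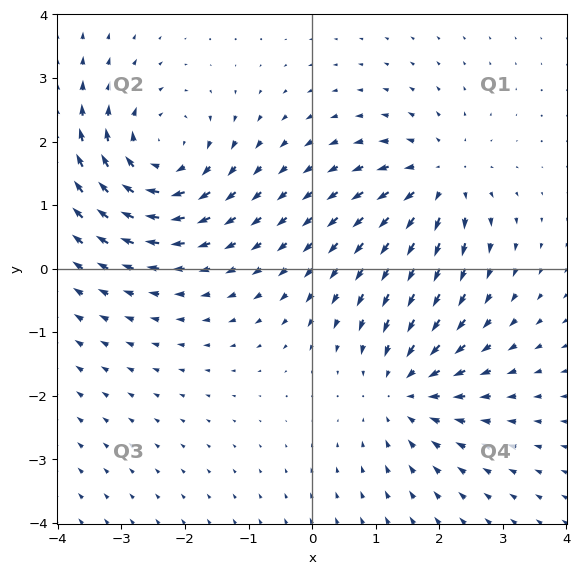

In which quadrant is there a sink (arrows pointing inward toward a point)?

Q4

The sink sits at approximately (1.5, -1.9), which lies in quadrant Q4. The divergence there is about -3, negative as expected for a sink.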